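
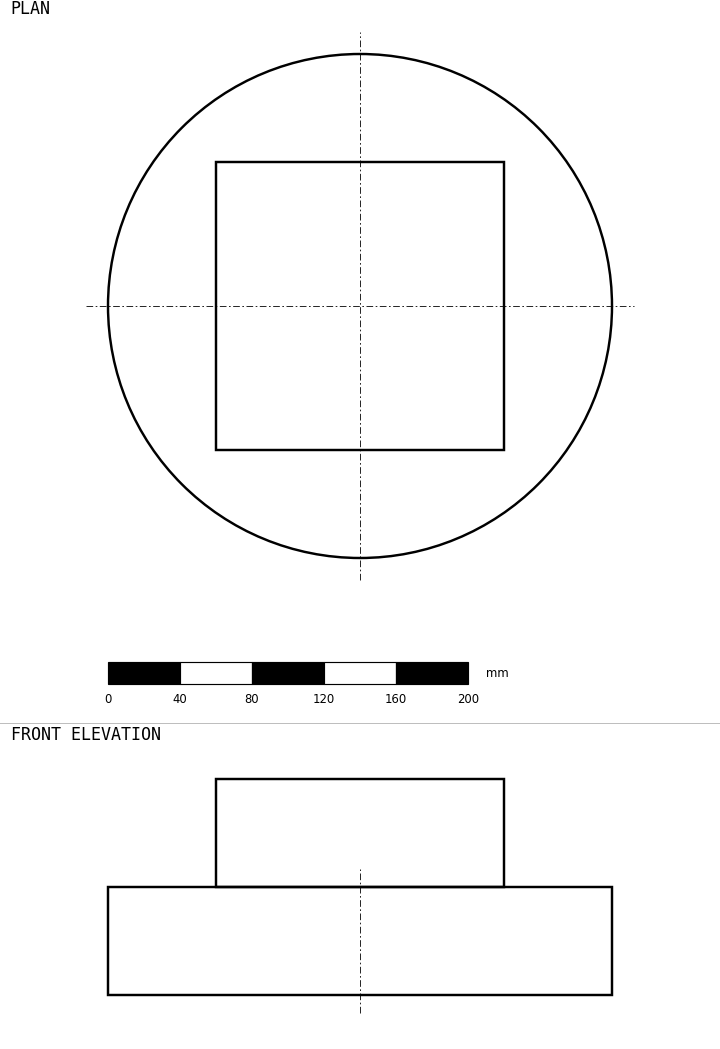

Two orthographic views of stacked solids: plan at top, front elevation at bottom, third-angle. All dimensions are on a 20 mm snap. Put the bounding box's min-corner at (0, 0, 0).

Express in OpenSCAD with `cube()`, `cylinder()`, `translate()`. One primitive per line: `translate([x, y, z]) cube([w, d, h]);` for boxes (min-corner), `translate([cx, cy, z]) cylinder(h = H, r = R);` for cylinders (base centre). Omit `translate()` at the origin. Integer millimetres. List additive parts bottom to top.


translate([140, 140, 0]) cylinder(h = 60, r = 140);
translate([60, 60, 60]) cube([160, 160, 60]);


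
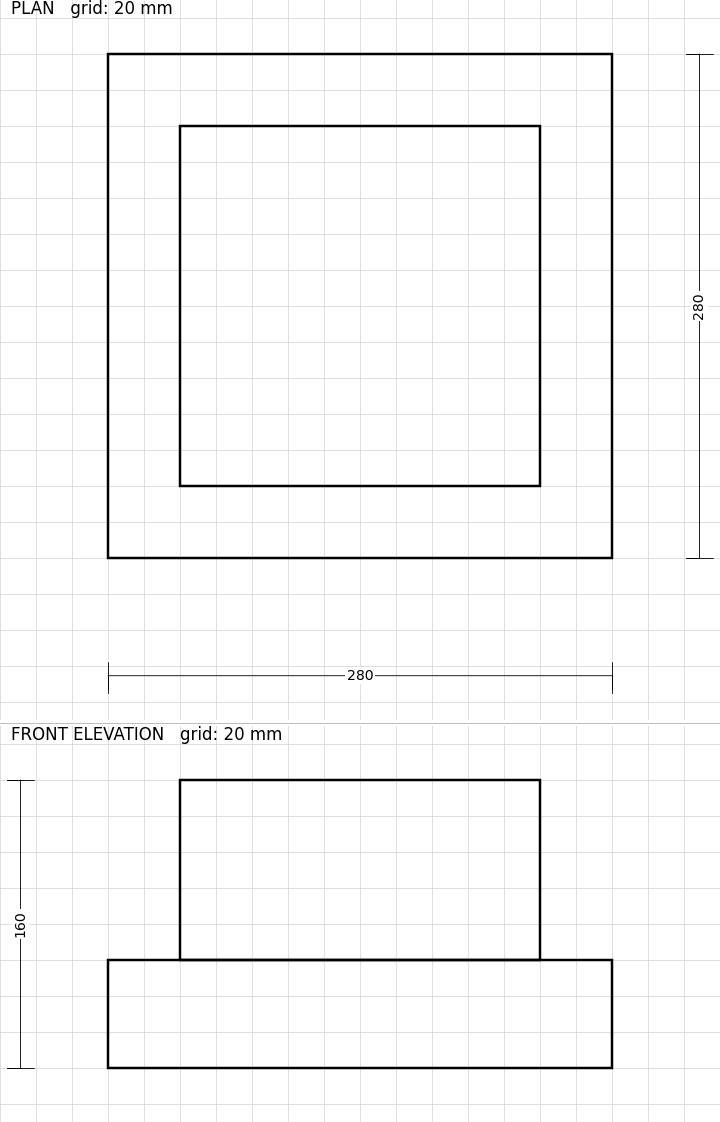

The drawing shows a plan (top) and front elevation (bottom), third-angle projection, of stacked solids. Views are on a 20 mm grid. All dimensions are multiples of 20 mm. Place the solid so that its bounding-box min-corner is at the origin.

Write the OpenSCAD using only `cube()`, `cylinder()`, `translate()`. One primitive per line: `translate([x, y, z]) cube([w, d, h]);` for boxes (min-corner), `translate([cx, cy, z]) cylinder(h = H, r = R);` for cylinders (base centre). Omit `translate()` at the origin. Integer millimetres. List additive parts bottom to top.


cube([280, 280, 60]);
translate([40, 40, 60]) cube([200, 200, 100]);


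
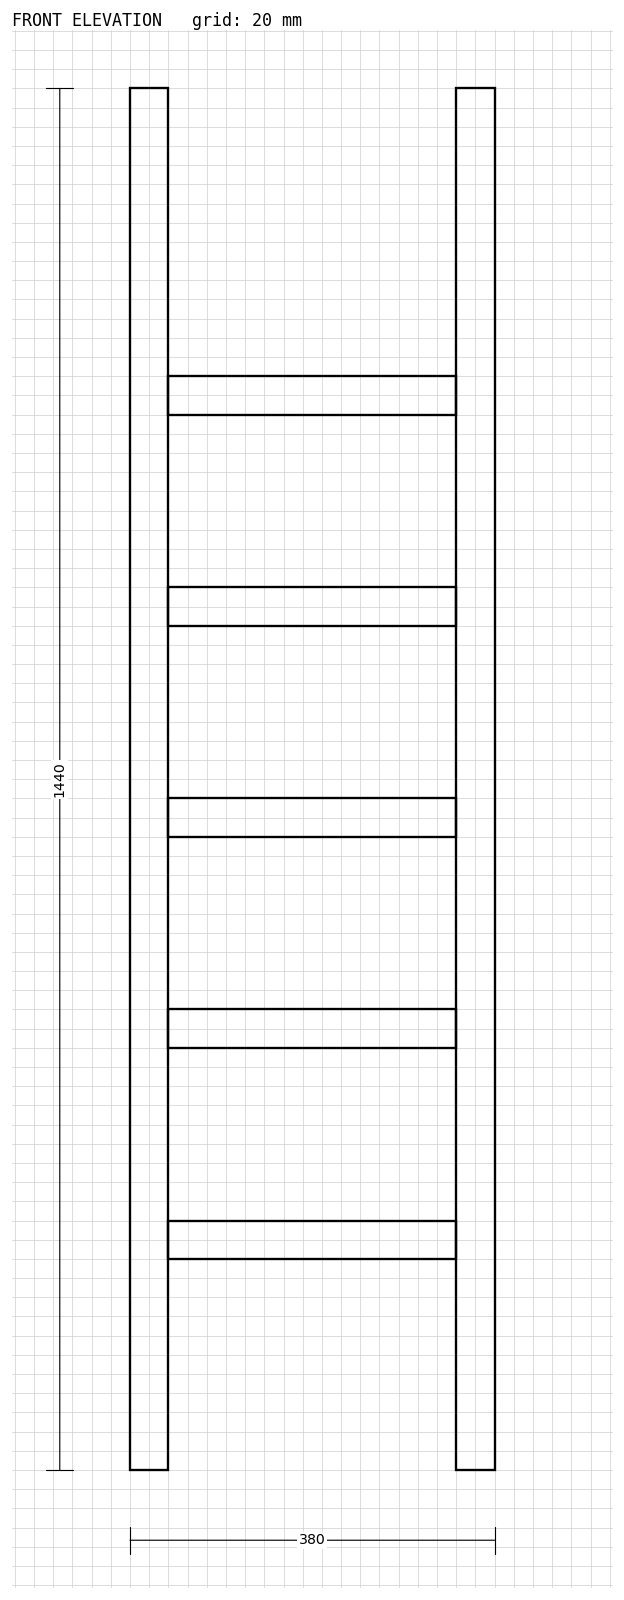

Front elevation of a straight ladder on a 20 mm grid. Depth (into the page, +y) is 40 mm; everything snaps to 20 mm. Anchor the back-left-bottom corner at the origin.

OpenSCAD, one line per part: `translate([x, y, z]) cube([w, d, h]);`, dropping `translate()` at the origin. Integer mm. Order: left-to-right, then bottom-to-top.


cube([40, 40, 1440]);
translate([40, 0, 220]) cube([300, 40, 40]);
translate([40, 0, 440]) cube([300, 40, 40]);
translate([40, 0, 660]) cube([300, 40, 40]);
translate([40, 0, 880]) cube([300, 40, 40]);
translate([40, 0, 1100]) cube([300, 40, 40]);
translate([340, 0, 0]) cube([40, 40, 1440]);


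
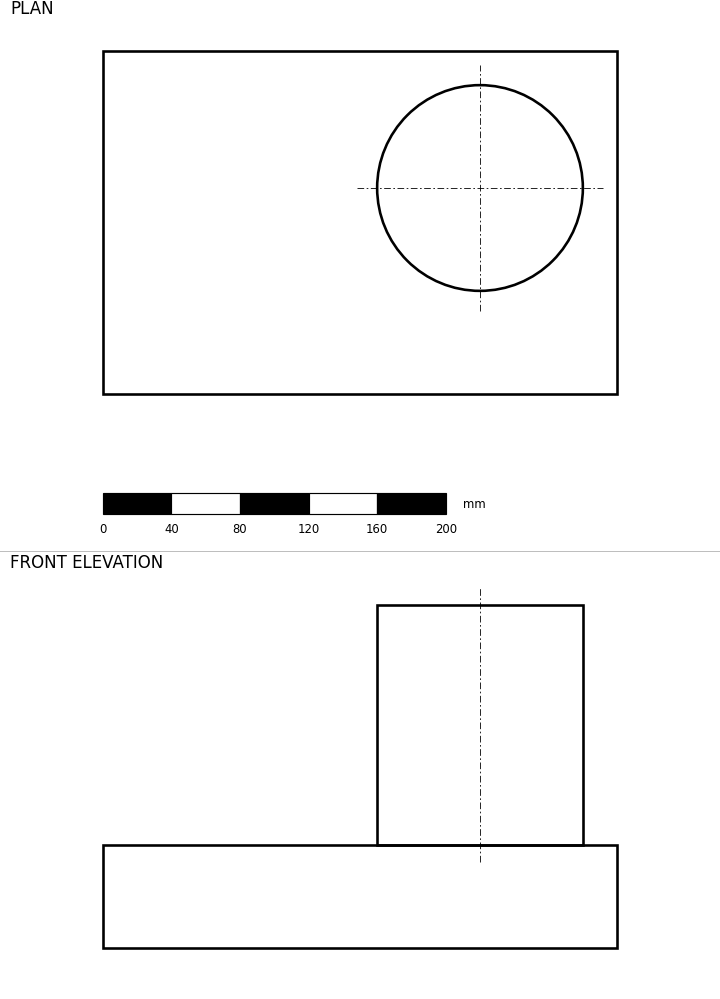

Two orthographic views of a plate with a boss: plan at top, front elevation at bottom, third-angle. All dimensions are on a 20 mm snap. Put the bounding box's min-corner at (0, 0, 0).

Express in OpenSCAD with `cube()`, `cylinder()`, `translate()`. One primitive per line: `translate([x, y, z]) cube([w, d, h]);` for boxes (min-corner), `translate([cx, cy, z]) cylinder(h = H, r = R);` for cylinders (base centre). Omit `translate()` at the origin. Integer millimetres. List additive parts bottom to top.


cube([300, 200, 60]);
translate([220, 120, 60]) cylinder(h = 140, r = 60);


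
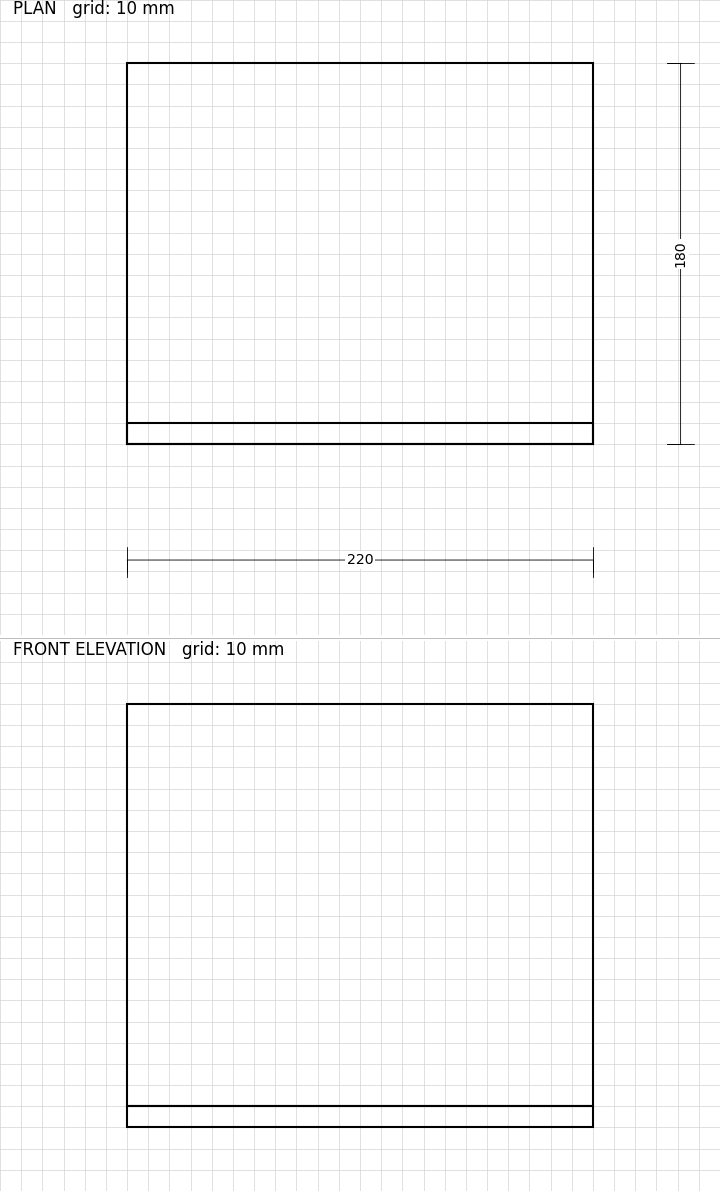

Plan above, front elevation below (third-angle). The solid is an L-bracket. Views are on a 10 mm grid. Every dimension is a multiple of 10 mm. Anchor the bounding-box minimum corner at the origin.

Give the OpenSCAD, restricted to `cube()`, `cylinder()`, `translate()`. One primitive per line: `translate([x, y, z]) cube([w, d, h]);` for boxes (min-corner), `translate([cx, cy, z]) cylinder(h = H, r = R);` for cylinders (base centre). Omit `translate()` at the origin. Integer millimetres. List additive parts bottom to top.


cube([220, 180, 10]);
translate([0, 0, 10]) cube([220, 10, 190]);


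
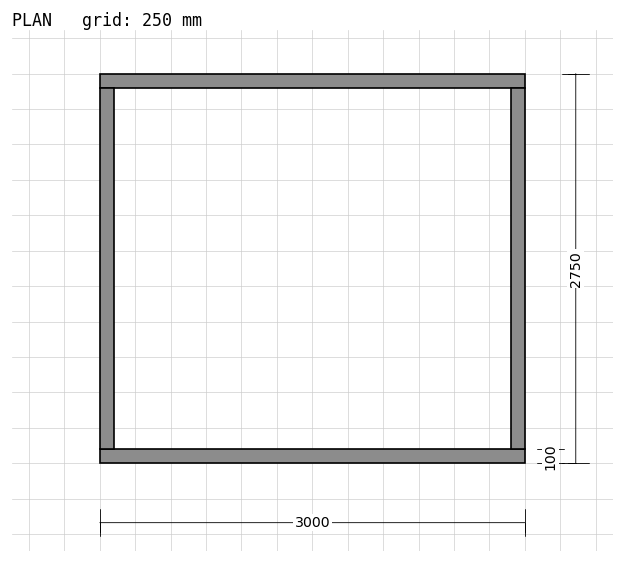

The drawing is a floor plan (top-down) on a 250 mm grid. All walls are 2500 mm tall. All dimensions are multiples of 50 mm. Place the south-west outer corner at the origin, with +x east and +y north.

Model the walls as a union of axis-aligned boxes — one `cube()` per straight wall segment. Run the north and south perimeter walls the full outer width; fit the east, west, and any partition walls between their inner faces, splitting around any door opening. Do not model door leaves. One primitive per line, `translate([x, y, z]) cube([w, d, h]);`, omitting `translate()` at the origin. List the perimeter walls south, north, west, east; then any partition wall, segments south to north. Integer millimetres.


cube([3000, 100, 2500]);
translate([0, 2650, 0]) cube([3000, 100, 2500]);
translate([0, 100, 0]) cube([100, 2550, 2500]);
translate([2900, 100, 0]) cube([100, 2550, 2500]);


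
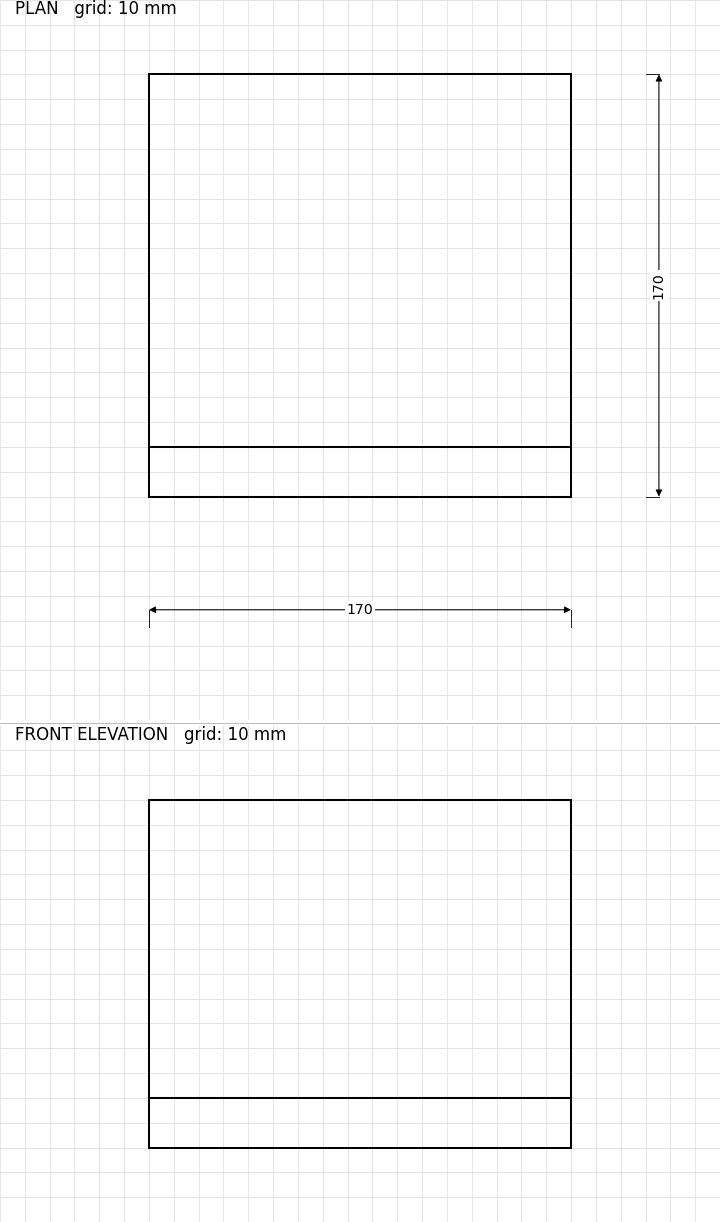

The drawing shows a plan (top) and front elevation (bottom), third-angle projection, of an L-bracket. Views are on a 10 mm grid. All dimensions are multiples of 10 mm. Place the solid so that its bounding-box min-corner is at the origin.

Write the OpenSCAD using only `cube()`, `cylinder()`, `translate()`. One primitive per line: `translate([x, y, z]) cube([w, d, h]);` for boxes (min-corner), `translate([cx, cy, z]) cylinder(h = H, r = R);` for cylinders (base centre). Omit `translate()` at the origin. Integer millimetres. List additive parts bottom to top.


cube([170, 170, 20]);
translate([0, 0, 20]) cube([170, 20, 120]);


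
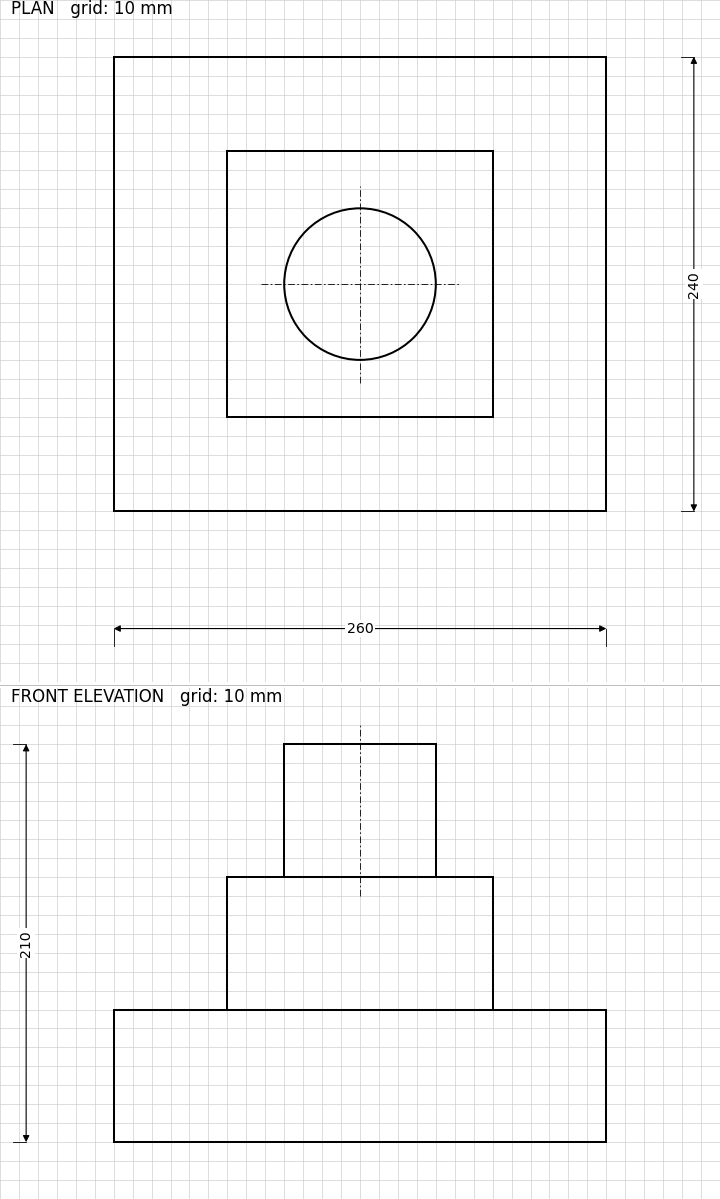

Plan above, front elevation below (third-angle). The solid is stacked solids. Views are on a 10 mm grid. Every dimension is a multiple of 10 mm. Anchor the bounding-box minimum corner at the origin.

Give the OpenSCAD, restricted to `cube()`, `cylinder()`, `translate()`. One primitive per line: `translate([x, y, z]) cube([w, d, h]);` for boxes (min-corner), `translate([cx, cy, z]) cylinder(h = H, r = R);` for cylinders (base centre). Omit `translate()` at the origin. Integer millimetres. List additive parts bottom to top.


cube([260, 240, 70]);
translate([60, 50, 70]) cube([140, 140, 70]);
translate([130, 120, 140]) cylinder(h = 70, r = 40);


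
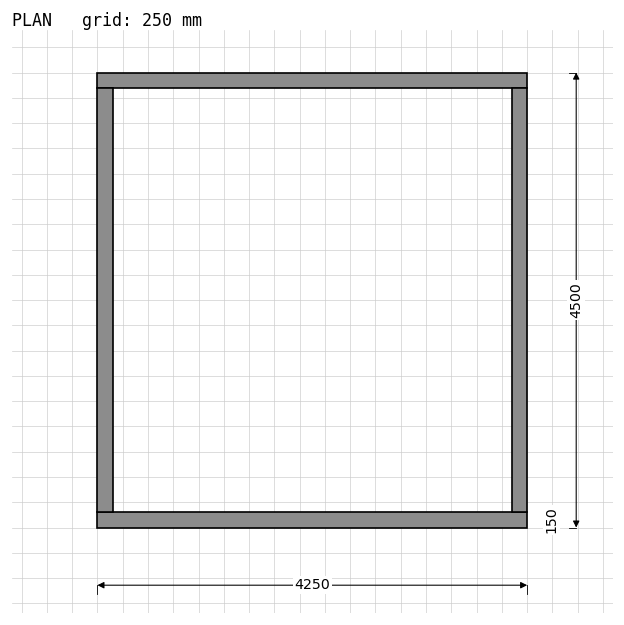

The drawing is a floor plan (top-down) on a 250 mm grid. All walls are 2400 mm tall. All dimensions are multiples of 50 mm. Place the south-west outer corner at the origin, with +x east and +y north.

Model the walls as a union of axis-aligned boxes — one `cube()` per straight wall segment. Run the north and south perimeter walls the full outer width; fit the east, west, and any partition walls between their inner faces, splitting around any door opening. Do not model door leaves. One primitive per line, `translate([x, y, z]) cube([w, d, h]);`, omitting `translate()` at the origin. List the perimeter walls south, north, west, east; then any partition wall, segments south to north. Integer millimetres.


cube([4250, 150, 2400]);
translate([0, 4350, 0]) cube([4250, 150, 2400]);
translate([0, 150, 0]) cube([150, 4200, 2400]);
translate([4100, 150, 0]) cube([150, 4200, 2400]);


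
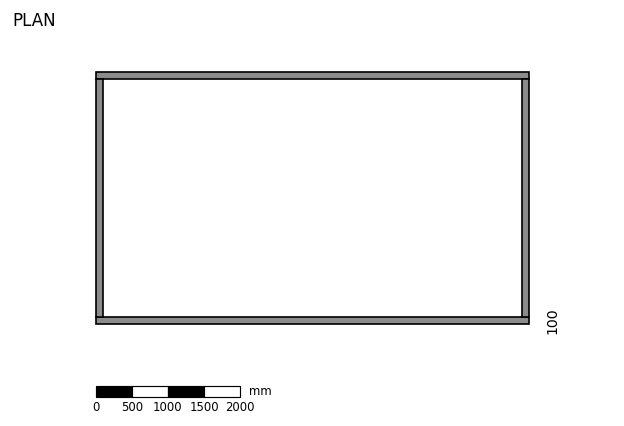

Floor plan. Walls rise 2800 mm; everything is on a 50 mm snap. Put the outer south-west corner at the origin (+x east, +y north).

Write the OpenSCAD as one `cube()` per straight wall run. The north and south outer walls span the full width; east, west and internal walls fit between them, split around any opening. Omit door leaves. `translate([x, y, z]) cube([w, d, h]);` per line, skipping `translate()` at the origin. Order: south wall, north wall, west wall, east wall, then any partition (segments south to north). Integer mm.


cube([6000, 100, 2800]);
translate([0, 3400, 0]) cube([6000, 100, 2800]);
translate([0, 100, 0]) cube([100, 3300, 2800]);
translate([5900, 100, 0]) cube([100, 3300, 2800]);


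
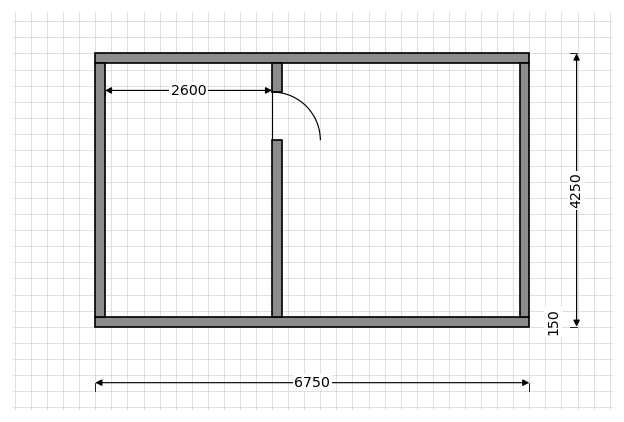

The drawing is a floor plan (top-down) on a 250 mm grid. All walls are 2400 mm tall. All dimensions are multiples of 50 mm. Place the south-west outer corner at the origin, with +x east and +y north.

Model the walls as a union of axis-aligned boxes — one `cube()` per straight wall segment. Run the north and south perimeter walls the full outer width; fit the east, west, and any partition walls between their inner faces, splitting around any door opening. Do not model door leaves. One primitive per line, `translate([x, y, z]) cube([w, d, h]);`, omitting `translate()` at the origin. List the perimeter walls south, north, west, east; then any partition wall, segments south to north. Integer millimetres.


cube([6750, 150, 2400]);
translate([0, 4100, 0]) cube([6750, 150, 2400]);
translate([0, 150, 0]) cube([150, 3950, 2400]);
translate([6600, 150, 0]) cube([150, 3950, 2400]);
translate([2750, 150, 0]) cube([150, 2750, 2400]);
translate([2750, 3650, 0]) cube([150, 450, 2400]);


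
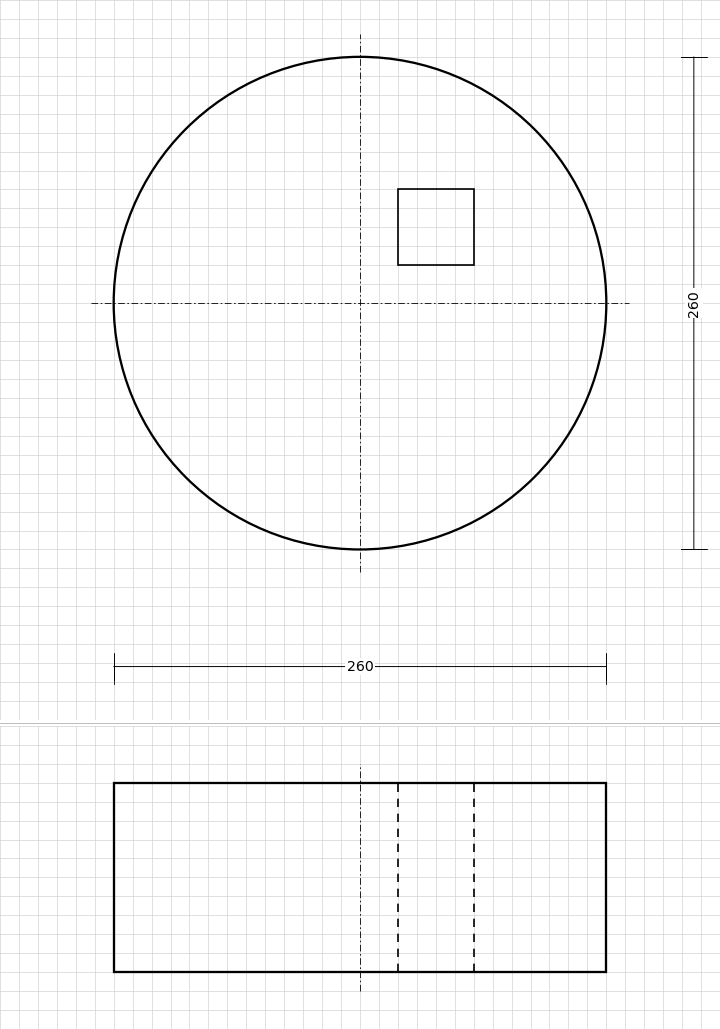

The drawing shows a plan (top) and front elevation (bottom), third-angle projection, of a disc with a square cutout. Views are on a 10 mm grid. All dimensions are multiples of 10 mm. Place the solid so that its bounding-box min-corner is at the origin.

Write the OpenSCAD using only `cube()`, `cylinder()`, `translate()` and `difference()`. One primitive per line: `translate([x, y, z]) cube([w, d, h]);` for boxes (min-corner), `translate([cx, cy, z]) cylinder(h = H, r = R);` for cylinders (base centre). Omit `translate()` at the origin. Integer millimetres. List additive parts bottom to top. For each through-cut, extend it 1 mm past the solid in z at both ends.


difference() {
  translate([130, 130, 0]) cylinder(h = 100, r = 130);
  translate([150, 150, -1]) cube([40, 40, 102]);
}


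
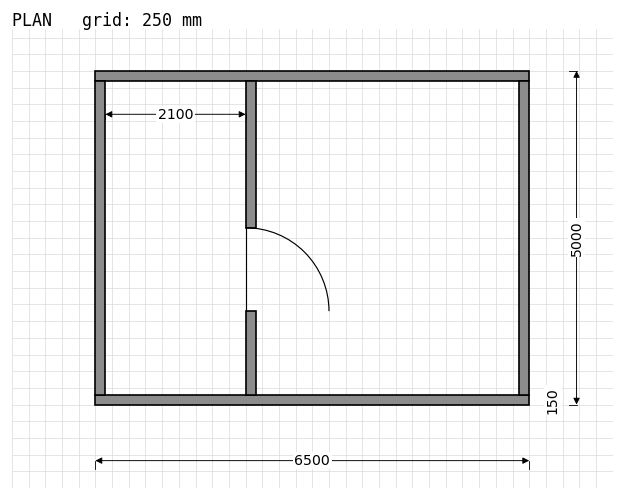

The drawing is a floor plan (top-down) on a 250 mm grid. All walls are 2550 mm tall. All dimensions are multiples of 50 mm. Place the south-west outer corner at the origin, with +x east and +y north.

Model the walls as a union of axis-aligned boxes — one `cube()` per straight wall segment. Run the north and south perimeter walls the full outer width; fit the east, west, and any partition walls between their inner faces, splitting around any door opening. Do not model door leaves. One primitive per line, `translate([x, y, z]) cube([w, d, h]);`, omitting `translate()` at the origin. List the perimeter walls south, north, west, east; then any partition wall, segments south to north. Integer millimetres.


cube([6500, 150, 2550]);
translate([0, 4850, 0]) cube([6500, 150, 2550]);
translate([0, 150, 0]) cube([150, 4700, 2550]);
translate([6350, 150, 0]) cube([150, 4700, 2550]);
translate([2250, 150, 0]) cube([150, 1250, 2550]);
translate([2250, 2650, 0]) cube([150, 2200, 2550]);


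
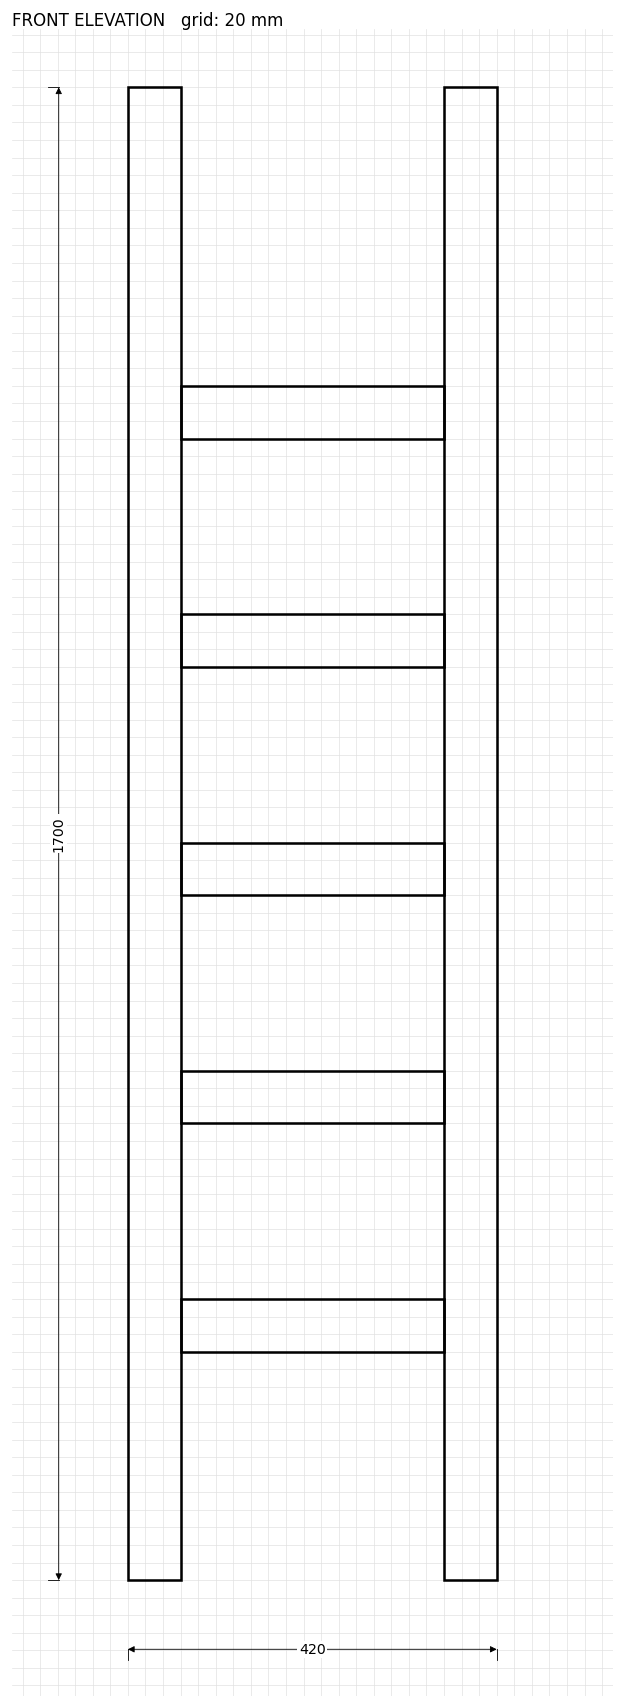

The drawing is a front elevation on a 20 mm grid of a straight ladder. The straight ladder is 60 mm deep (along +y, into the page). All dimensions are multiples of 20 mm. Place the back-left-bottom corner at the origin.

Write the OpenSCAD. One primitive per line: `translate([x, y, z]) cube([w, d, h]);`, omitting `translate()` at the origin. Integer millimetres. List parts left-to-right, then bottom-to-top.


cube([60, 60, 1700]);
translate([60, 0, 260]) cube([300, 60, 60]);
translate([60, 0, 520]) cube([300, 60, 60]);
translate([60, 0, 780]) cube([300, 60, 60]);
translate([60, 0, 1040]) cube([300, 60, 60]);
translate([60, 0, 1300]) cube([300, 60, 60]);
translate([360, 0, 0]) cube([60, 60, 1700]);


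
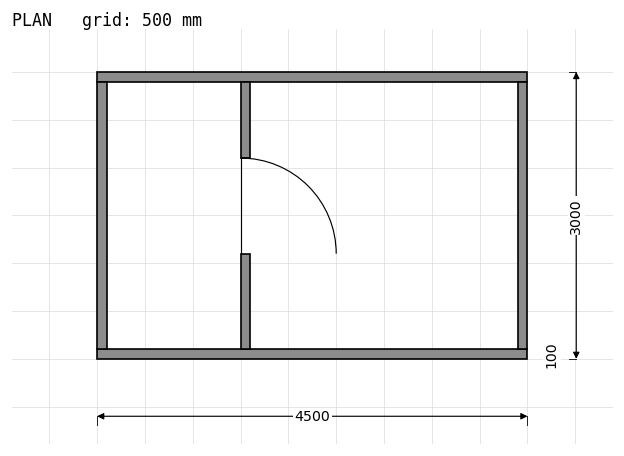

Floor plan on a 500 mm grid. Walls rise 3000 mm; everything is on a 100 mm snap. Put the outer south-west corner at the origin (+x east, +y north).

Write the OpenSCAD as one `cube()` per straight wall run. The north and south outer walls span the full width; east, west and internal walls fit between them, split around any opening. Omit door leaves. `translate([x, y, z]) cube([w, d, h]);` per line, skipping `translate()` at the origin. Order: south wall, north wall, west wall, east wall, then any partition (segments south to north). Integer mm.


cube([4500, 100, 3000]);
translate([0, 2900, 0]) cube([4500, 100, 3000]);
translate([0, 100, 0]) cube([100, 2800, 3000]);
translate([4400, 100, 0]) cube([100, 2800, 3000]);
translate([1500, 100, 0]) cube([100, 1000, 3000]);
translate([1500, 2100, 0]) cube([100, 800, 3000]);


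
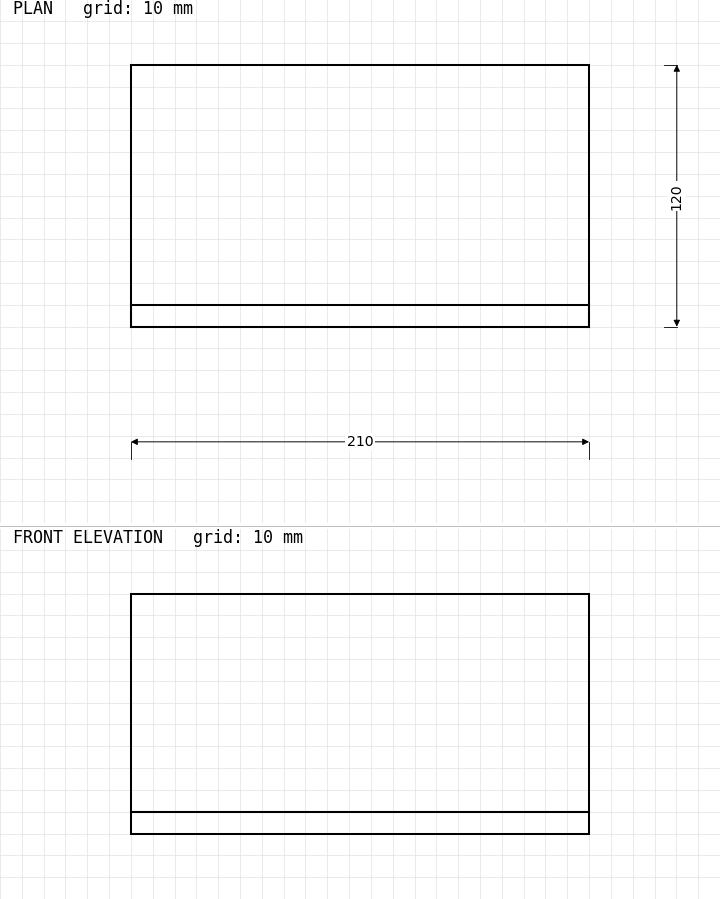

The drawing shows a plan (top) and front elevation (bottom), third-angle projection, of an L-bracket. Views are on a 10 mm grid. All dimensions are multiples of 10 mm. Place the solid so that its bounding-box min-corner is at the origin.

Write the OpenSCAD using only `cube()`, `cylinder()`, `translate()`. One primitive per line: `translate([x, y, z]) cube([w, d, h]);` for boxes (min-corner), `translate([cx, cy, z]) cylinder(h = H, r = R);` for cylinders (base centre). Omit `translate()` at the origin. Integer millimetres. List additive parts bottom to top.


cube([210, 120, 10]);
translate([0, 0, 10]) cube([210, 10, 100]);


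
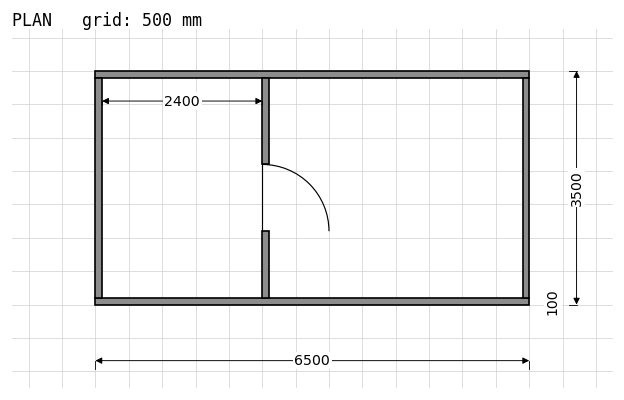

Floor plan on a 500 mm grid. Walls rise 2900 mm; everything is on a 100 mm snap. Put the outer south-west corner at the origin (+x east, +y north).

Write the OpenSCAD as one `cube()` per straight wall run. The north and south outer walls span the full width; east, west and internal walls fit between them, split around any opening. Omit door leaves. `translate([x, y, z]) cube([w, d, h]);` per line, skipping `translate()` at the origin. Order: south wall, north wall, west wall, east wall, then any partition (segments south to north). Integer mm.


cube([6500, 100, 2900]);
translate([0, 3400, 0]) cube([6500, 100, 2900]);
translate([0, 100, 0]) cube([100, 3300, 2900]);
translate([6400, 100, 0]) cube([100, 3300, 2900]);
translate([2500, 100, 0]) cube([100, 1000, 2900]);
translate([2500, 2100, 0]) cube([100, 1300, 2900]);


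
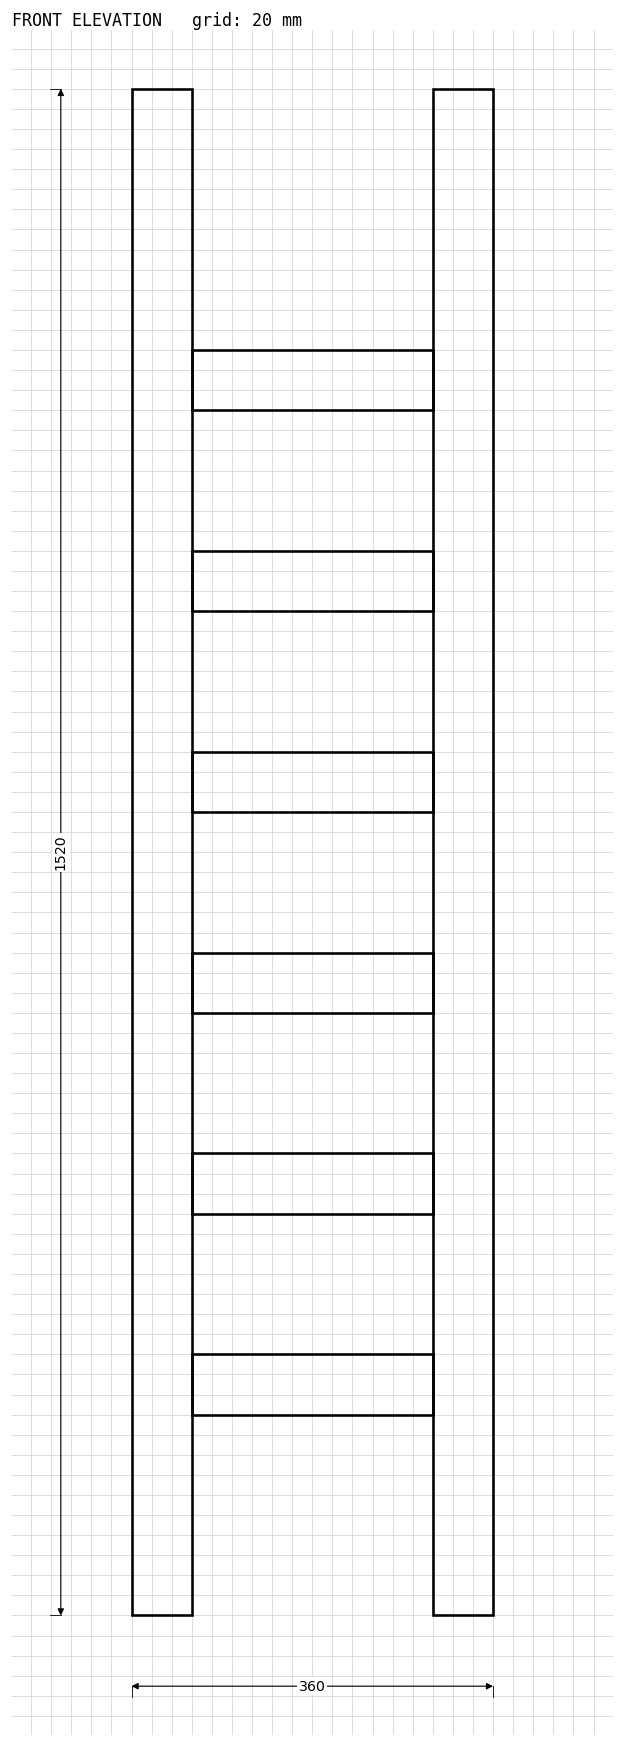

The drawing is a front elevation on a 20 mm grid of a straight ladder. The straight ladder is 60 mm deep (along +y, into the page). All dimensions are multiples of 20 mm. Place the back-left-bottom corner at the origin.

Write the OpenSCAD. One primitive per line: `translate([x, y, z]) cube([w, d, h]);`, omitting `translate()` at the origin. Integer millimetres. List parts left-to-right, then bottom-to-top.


cube([60, 60, 1520]);
translate([60, 0, 200]) cube([240, 60, 60]);
translate([60, 0, 400]) cube([240, 60, 60]);
translate([60, 0, 600]) cube([240, 60, 60]);
translate([60, 0, 800]) cube([240, 60, 60]);
translate([60, 0, 1000]) cube([240, 60, 60]);
translate([60, 0, 1200]) cube([240, 60, 60]);
translate([300, 0, 0]) cube([60, 60, 1520]);


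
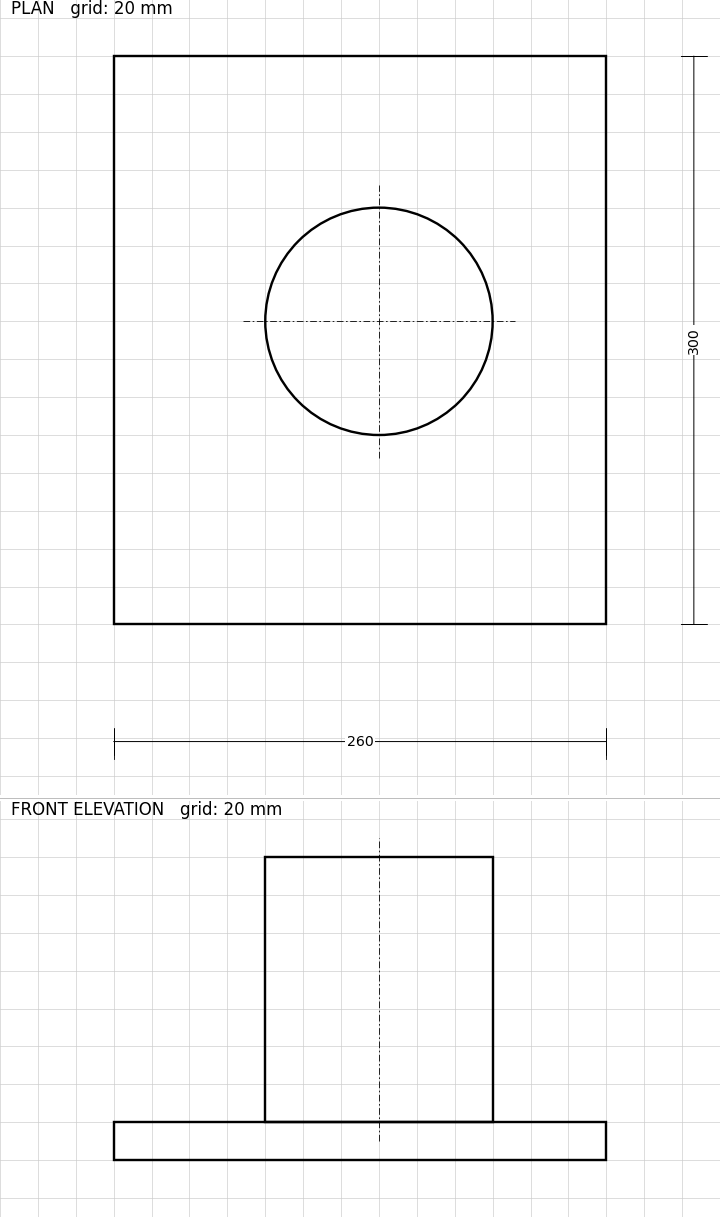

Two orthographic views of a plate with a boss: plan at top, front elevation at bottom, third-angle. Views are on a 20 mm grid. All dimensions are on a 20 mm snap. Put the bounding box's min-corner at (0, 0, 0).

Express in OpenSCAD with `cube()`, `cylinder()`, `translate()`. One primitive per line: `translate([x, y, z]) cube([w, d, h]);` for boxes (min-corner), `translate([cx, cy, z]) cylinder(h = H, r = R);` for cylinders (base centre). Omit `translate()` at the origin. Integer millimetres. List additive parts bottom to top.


cube([260, 300, 20]);
translate([140, 160, 20]) cylinder(h = 140, r = 60);


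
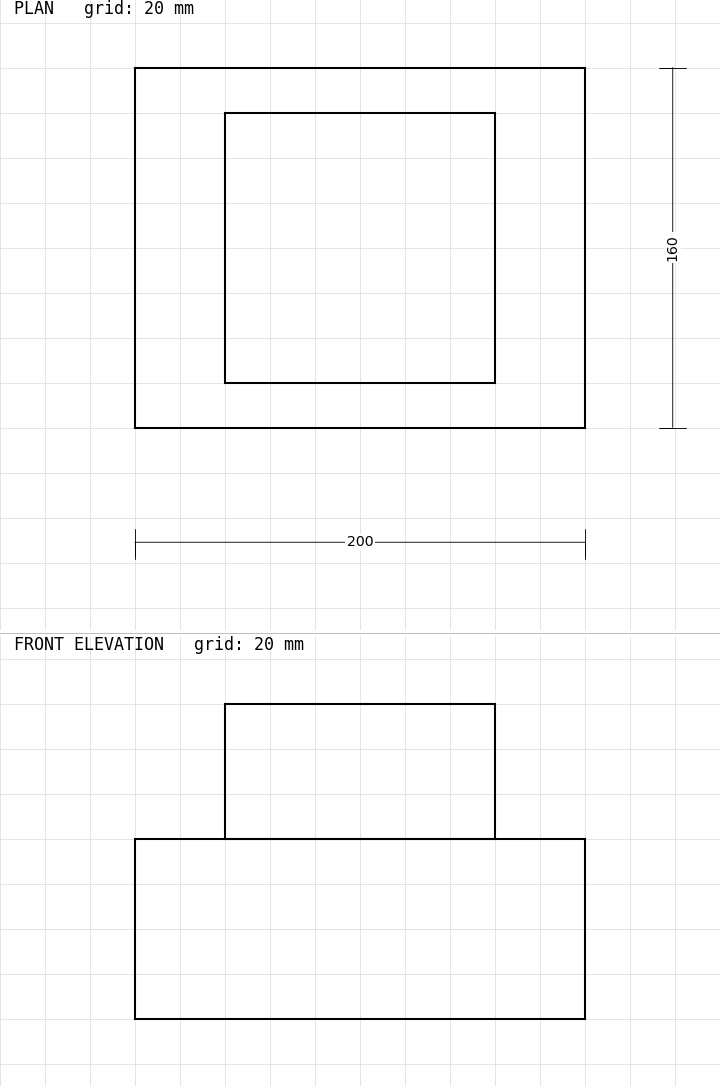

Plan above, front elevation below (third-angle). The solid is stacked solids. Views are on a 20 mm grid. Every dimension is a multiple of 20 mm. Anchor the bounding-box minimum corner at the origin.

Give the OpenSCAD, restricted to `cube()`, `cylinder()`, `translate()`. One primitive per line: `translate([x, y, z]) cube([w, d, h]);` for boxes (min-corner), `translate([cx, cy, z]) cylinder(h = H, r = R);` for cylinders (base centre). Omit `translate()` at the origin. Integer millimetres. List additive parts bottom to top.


cube([200, 160, 80]);
translate([40, 20, 80]) cube([120, 120, 60]);


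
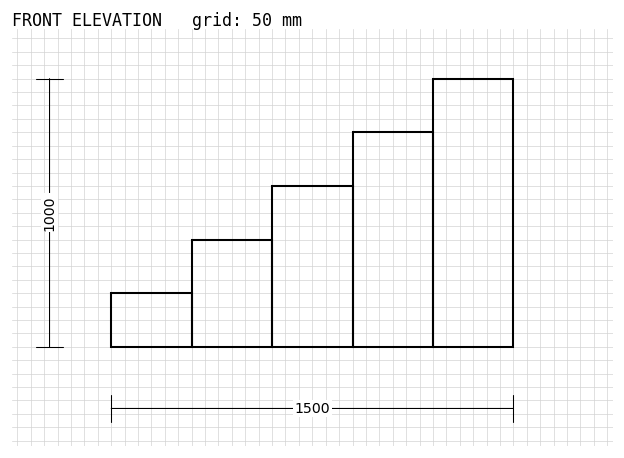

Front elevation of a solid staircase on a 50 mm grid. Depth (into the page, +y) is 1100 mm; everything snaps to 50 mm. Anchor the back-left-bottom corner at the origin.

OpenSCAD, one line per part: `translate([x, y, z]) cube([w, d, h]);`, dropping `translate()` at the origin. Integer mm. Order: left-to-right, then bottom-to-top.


cube([300, 1100, 200]);
translate([300, 0, 0]) cube([300, 1100, 400]);
translate([600, 0, 0]) cube([300, 1100, 600]);
translate([900, 0, 0]) cube([300, 1100, 800]);
translate([1200, 0, 0]) cube([300, 1100, 1000]);


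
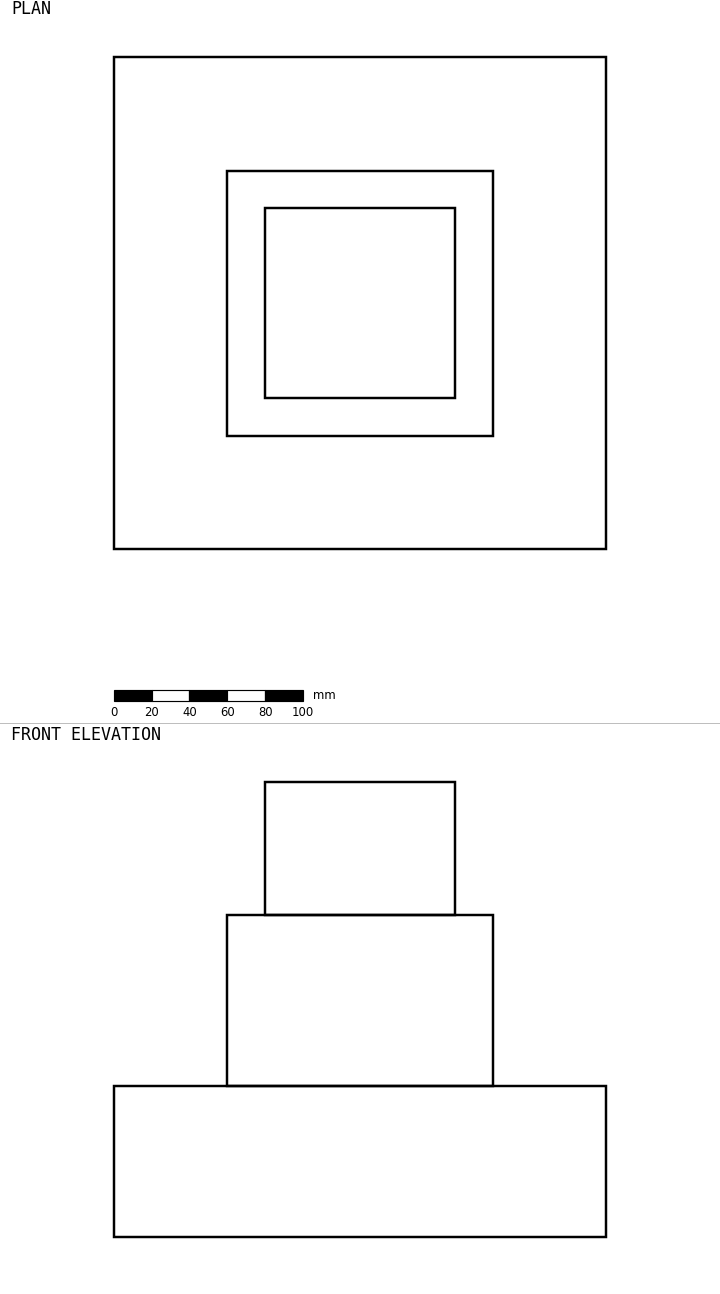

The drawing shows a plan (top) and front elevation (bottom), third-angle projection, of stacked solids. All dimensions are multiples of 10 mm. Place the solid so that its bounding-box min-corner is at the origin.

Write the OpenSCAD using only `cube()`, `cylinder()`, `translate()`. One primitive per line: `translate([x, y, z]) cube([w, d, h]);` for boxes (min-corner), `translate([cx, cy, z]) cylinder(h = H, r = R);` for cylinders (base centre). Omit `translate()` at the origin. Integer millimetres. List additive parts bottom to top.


cube([260, 260, 80]);
translate([60, 60, 80]) cube([140, 140, 90]);
translate([80, 80, 170]) cube([100, 100, 70]);


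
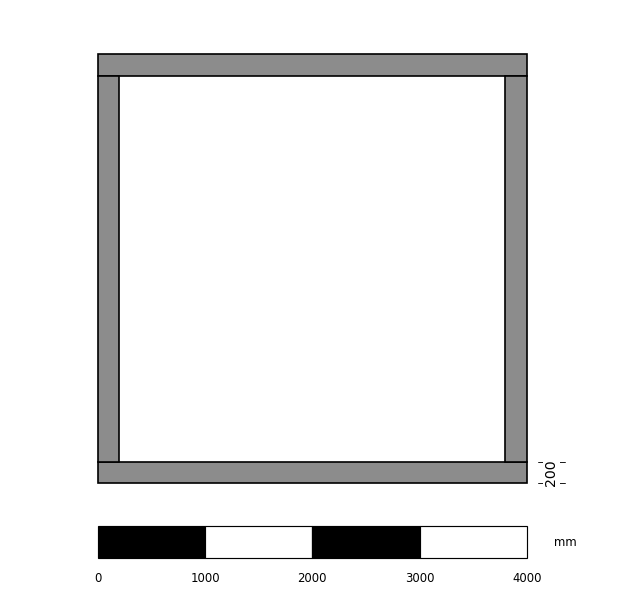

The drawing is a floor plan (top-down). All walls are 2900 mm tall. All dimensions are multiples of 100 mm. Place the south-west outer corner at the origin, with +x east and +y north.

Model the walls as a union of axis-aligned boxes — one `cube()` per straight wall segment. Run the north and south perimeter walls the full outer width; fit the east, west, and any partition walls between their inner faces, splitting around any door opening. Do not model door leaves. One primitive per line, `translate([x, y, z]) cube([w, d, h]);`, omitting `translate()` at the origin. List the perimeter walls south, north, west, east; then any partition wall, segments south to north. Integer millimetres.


cube([4000, 200, 2900]);
translate([0, 3800, 0]) cube([4000, 200, 2900]);
translate([0, 200, 0]) cube([200, 3600, 2900]);
translate([3800, 200, 0]) cube([200, 3600, 2900]);


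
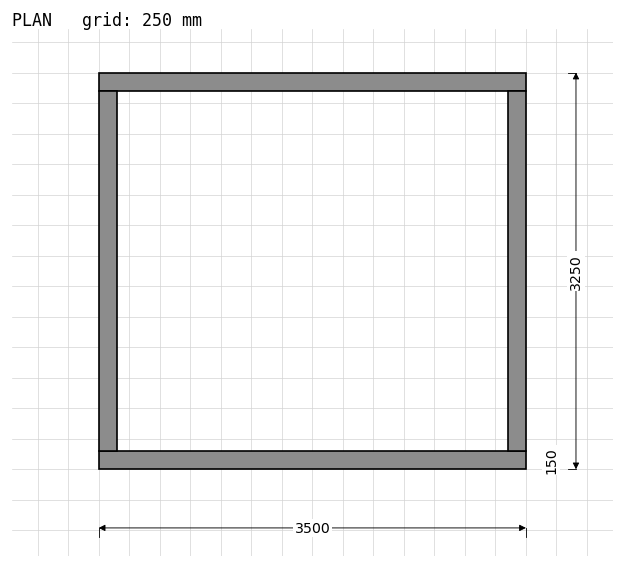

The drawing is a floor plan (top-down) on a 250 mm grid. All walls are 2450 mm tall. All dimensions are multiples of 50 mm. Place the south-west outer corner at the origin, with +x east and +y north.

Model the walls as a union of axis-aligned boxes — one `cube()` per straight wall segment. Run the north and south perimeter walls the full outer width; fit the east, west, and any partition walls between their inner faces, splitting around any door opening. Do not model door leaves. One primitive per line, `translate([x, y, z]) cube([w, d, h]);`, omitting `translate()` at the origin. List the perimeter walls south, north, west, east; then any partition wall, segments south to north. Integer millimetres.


cube([3500, 150, 2450]);
translate([0, 3100, 0]) cube([3500, 150, 2450]);
translate([0, 150, 0]) cube([150, 2950, 2450]);
translate([3350, 150, 0]) cube([150, 2950, 2450]);


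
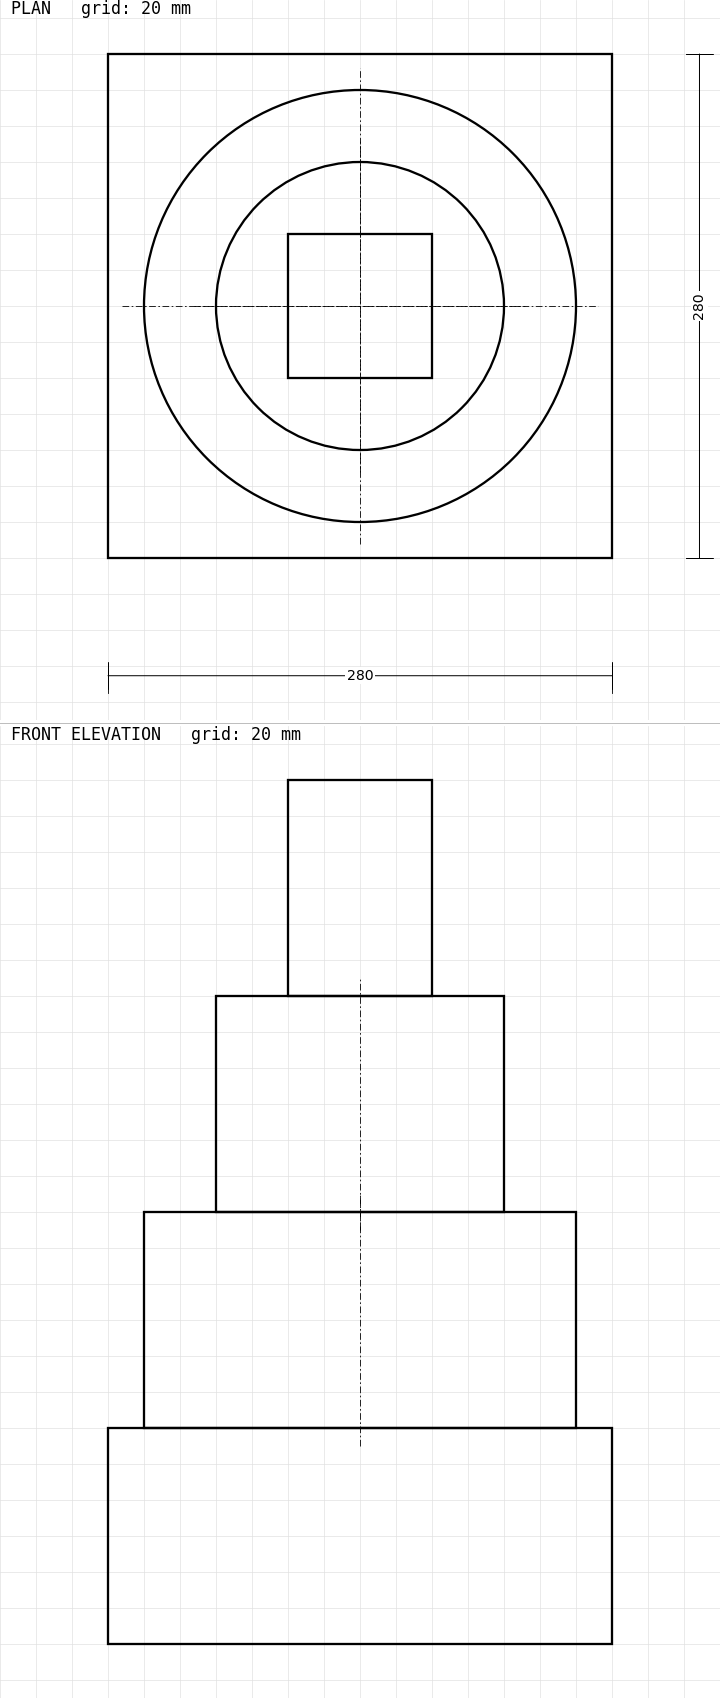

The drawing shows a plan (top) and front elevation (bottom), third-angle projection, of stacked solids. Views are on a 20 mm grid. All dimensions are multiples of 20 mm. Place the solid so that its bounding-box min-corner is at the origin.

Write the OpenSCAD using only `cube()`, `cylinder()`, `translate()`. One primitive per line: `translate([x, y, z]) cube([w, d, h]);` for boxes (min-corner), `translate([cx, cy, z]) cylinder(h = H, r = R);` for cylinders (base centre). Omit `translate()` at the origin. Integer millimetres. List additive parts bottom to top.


cube([280, 280, 120]);
translate([140, 140, 120]) cylinder(h = 120, r = 120);
translate([140, 140, 240]) cylinder(h = 120, r = 80);
translate([100, 100, 360]) cube([80, 80, 120]);


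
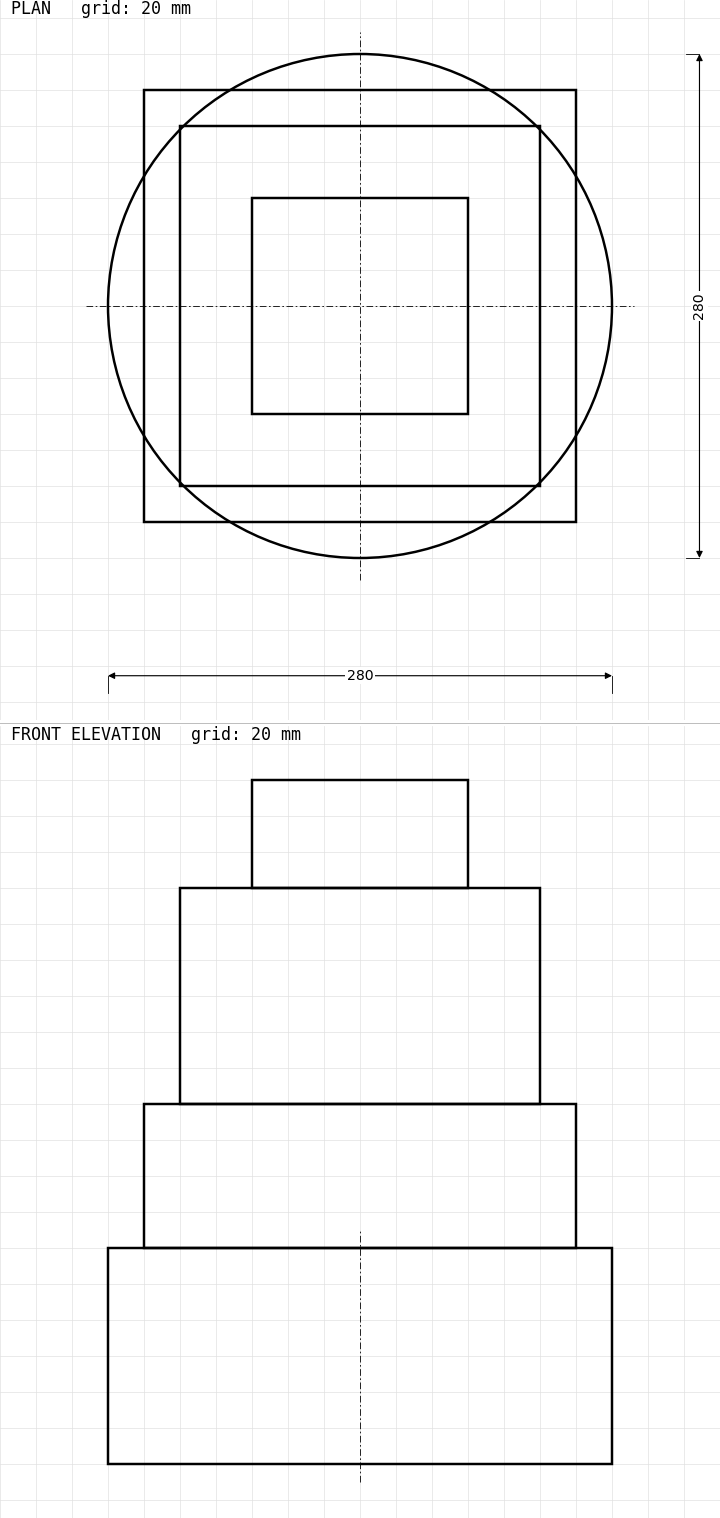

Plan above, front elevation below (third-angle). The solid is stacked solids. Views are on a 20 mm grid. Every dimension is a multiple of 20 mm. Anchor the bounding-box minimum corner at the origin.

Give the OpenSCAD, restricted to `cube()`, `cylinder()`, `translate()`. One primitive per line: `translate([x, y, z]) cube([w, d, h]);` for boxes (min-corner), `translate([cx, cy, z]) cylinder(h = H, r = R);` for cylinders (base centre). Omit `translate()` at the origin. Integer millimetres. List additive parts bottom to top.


translate([140, 140, 0]) cylinder(h = 120, r = 140);
translate([20, 20, 120]) cube([240, 240, 80]);
translate([40, 40, 200]) cube([200, 200, 120]);
translate([80, 80, 320]) cube([120, 120, 60]);


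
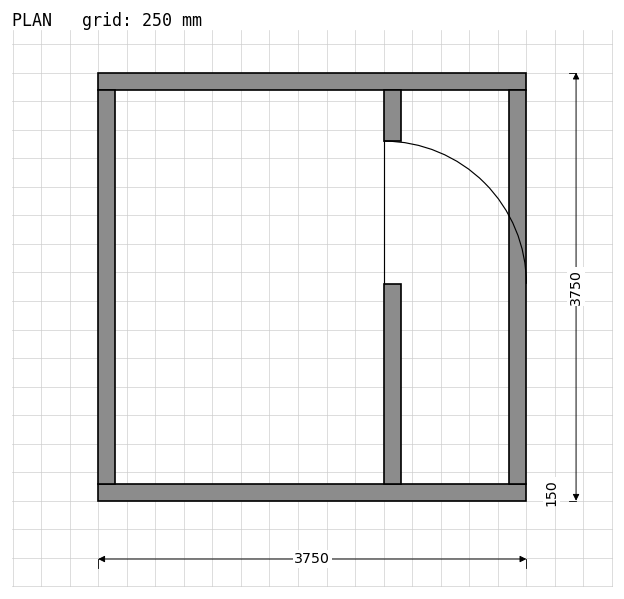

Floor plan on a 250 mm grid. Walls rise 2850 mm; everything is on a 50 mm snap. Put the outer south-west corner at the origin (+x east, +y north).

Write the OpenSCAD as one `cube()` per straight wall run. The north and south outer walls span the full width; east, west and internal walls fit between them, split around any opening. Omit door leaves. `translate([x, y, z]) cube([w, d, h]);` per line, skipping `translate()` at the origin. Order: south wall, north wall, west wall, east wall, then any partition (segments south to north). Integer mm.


cube([3750, 150, 2850]);
translate([0, 3600, 0]) cube([3750, 150, 2850]);
translate([0, 150, 0]) cube([150, 3450, 2850]);
translate([3600, 150, 0]) cube([150, 3450, 2850]);
translate([2500, 150, 0]) cube([150, 1750, 2850]);
translate([2500, 3150, 0]) cube([150, 450, 2850]);


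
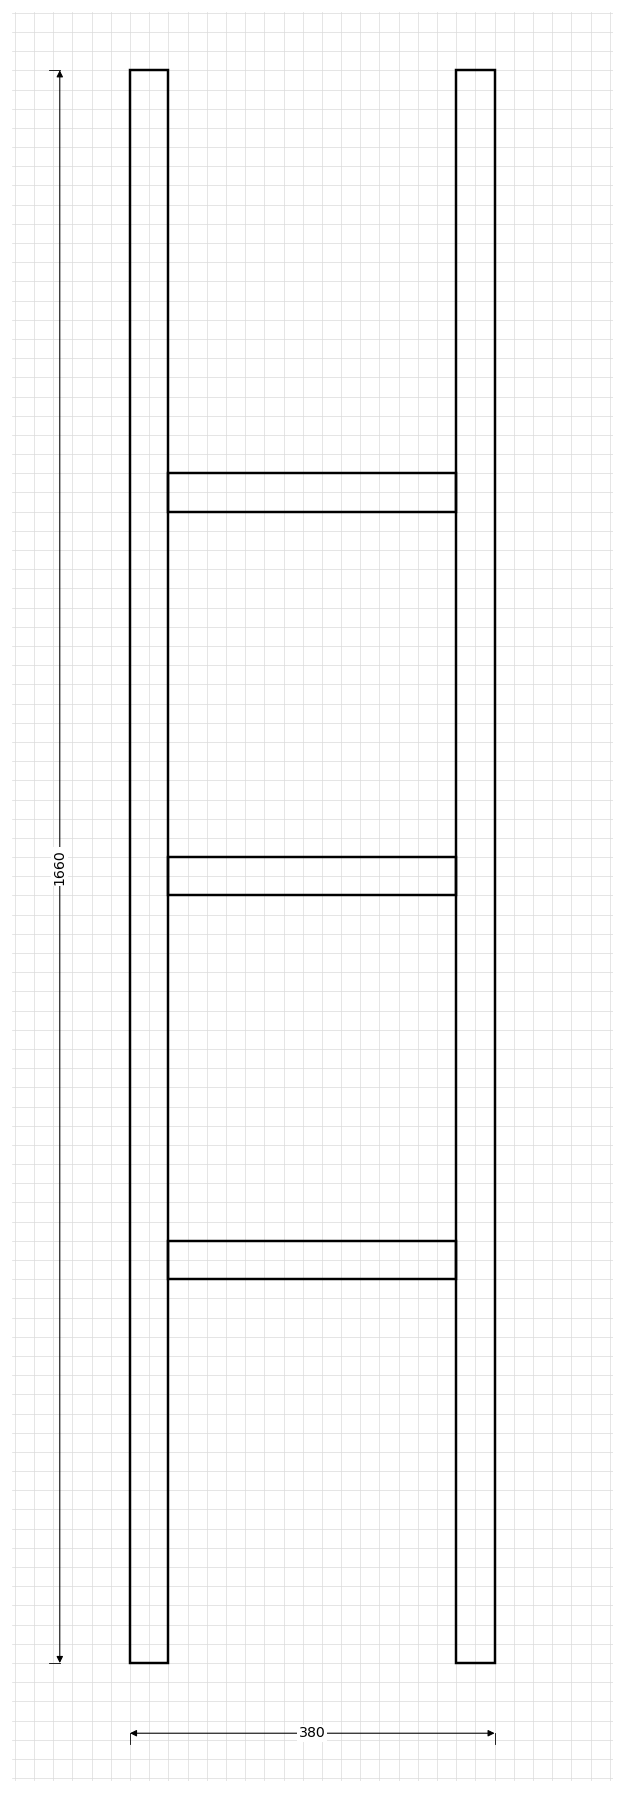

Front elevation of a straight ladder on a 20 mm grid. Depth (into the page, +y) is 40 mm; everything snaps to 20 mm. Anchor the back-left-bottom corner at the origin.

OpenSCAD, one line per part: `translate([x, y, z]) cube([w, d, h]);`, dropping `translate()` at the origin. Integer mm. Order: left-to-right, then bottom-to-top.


cube([40, 40, 1660]);
translate([40, 0, 400]) cube([300, 40, 40]);
translate([40, 0, 800]) cube([300, 40, 40]);
translate([40, 0, 1200]) cube([300, 40, 40]);
translate([340, 0, 0]) cube([40, 40, 1660]);


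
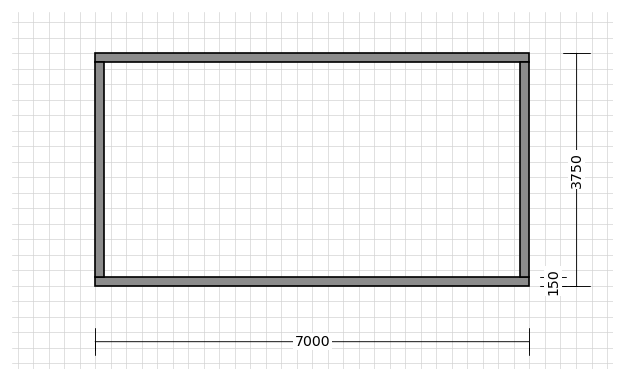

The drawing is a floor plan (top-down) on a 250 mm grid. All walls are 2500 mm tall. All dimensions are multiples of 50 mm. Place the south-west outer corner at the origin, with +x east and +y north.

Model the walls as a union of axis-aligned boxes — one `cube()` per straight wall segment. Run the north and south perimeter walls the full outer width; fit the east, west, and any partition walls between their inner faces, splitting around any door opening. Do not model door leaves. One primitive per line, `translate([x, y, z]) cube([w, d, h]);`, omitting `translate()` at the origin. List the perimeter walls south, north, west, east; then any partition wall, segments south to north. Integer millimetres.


cube([7000, 150, 2500]);
translate([0, 3600, 0]) cube([7000, 150, 2500]);
translate([0, 150, 0]) cube([150, 3450, 2500]);
translate([6850, 150, 0]) cube([150, 3450, 2500]);


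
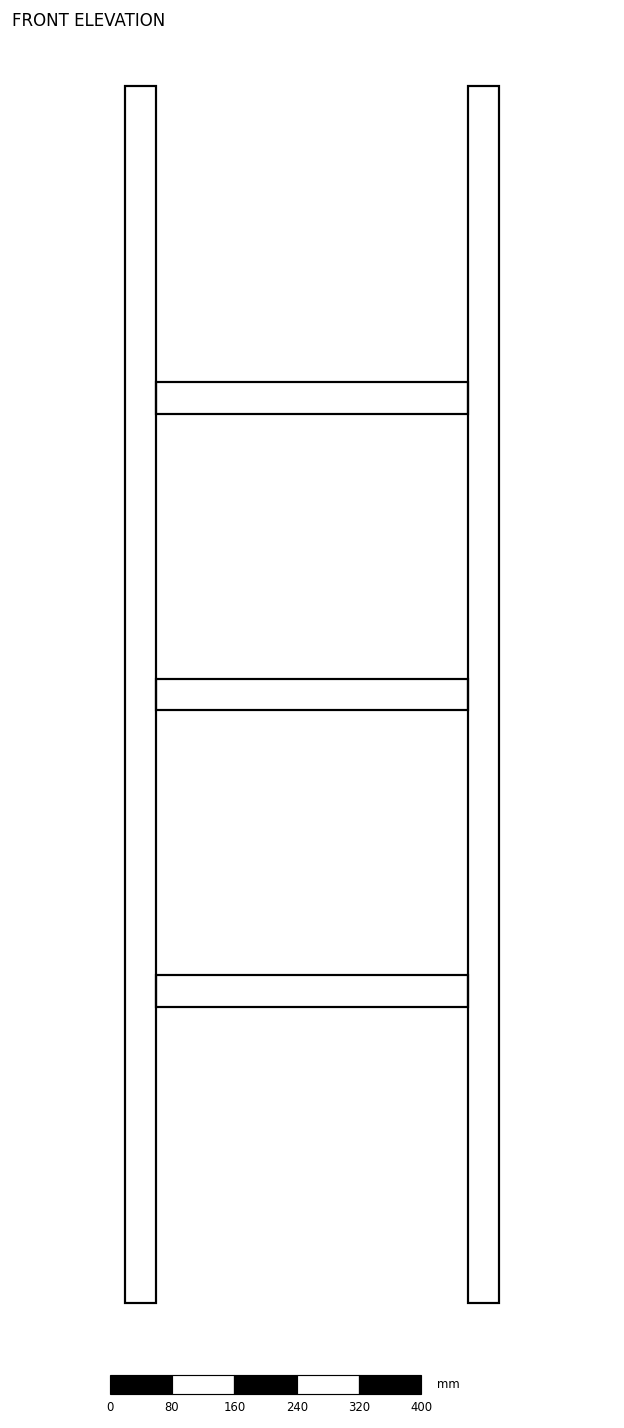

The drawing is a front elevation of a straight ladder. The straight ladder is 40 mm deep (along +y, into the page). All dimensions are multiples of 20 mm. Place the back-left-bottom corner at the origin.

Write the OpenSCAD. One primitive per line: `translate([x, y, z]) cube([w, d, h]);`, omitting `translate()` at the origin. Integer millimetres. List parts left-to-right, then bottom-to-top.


cube([40, 40, 1560]);
translate([40, 0, 380]) cube([400, 40, 40]);
translate([40, 0, 760]) cube([400, 40, 40]);
translate([40, 0, 1140]) cube([400, 40, 40]);
translate([440, 0, 0]) cube([40, 40, 1560]);


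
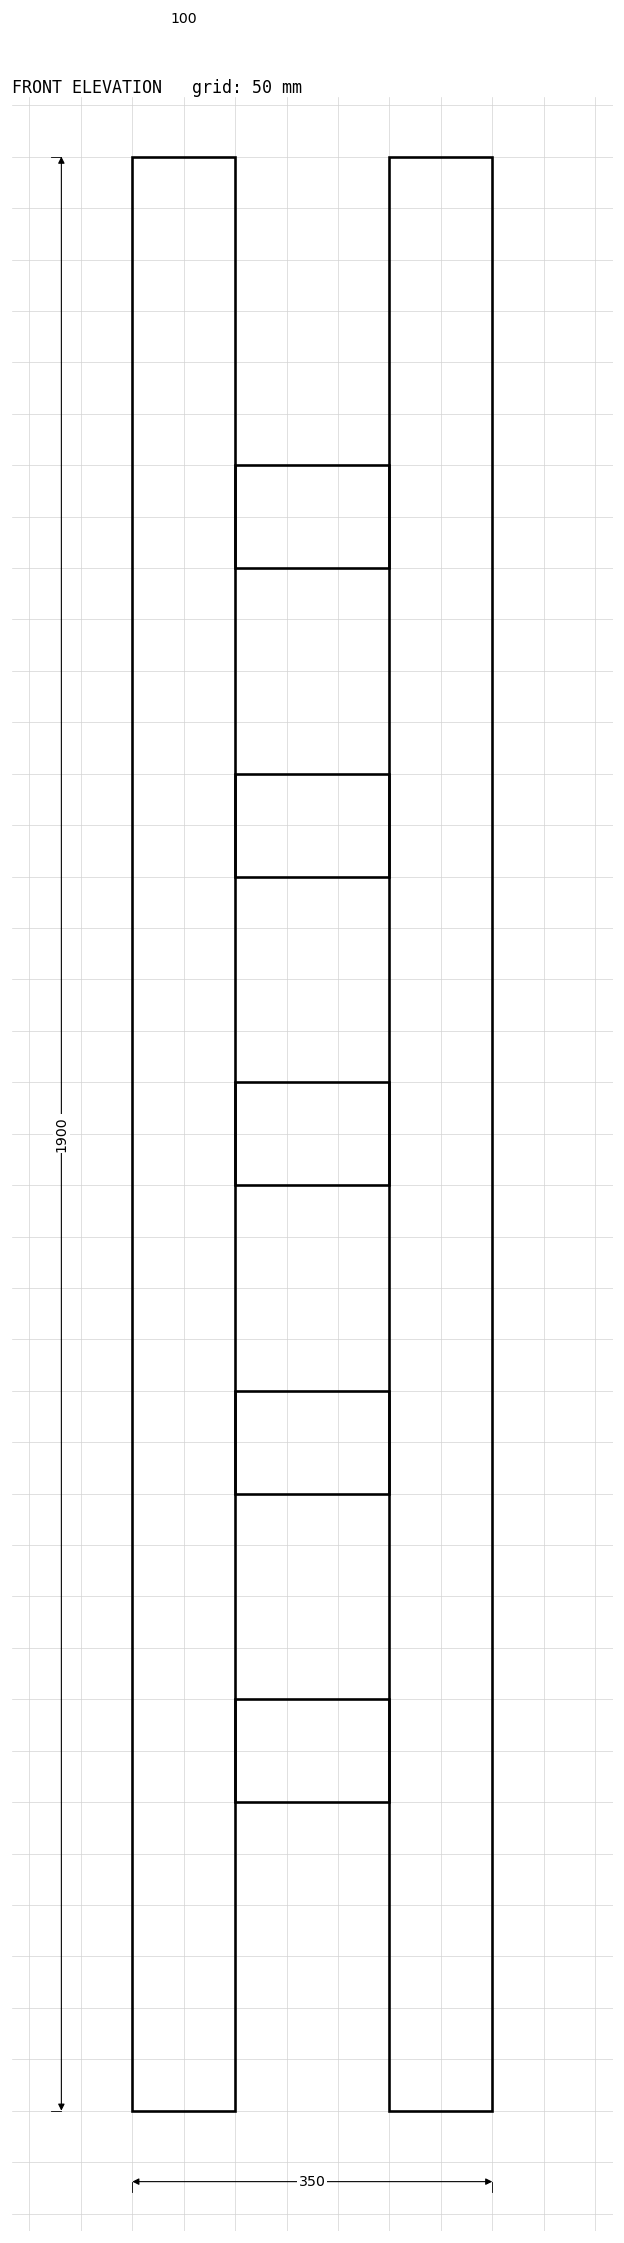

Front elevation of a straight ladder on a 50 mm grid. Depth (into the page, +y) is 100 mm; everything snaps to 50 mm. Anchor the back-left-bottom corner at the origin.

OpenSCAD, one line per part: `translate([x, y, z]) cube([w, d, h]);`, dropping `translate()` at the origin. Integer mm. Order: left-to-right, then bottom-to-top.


cube([100, 100, 1900]);
translate([100, 0, 300]) cube([150, 100, 100]);
translate([100, 0, 600]) cube([150, 100, 100]);
translate([100, 0, 900]) cube([150, 100, 100]);
translate([100, 0, 1200]) cube([150, 100, 100]);
translate([100, 0, 1500]) cube([150, 100, 100]);
translate([250, 0, 0]) cube([100, 100, 1900]);


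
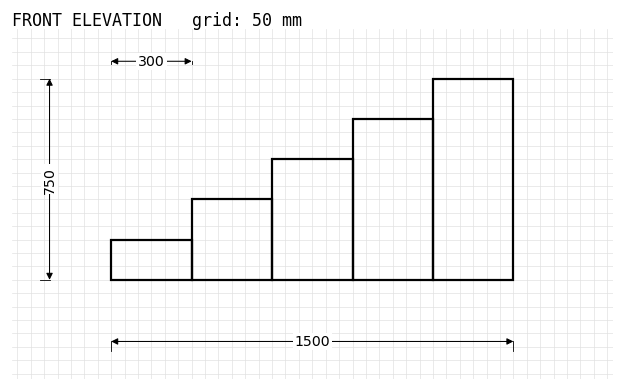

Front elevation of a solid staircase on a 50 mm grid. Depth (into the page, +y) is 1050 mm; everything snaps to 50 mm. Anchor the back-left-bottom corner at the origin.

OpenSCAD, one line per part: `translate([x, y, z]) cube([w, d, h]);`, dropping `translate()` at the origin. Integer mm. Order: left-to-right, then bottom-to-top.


cube([300, 1050, 150]);
translate([300, 0, 0]) cube([300, 1050, 300]);
translate([600, 0, 0]) cube([300, 1050, 450]);
translate([900, 0, 0]) cube([300, 1050, 600]);
translate([1200, 0, 0]) cube([300, 1050, 750]);


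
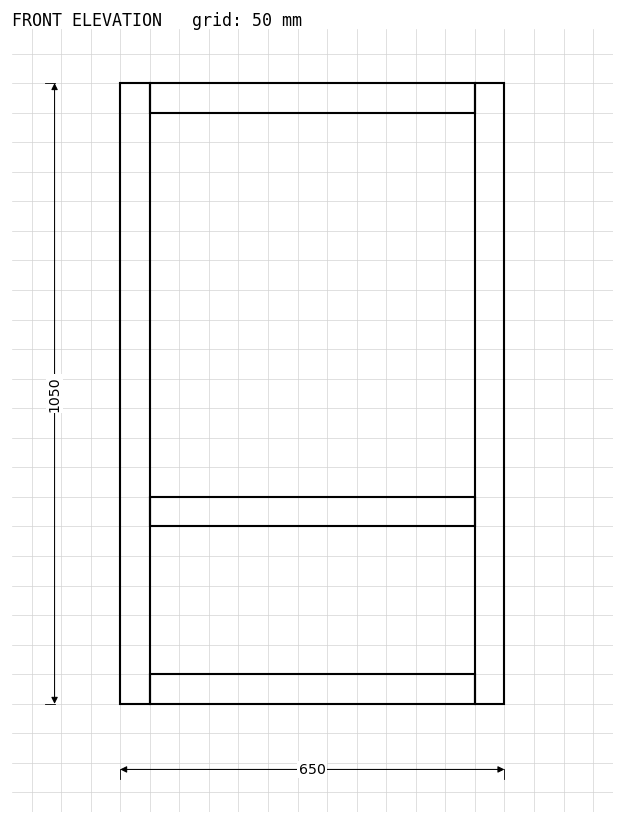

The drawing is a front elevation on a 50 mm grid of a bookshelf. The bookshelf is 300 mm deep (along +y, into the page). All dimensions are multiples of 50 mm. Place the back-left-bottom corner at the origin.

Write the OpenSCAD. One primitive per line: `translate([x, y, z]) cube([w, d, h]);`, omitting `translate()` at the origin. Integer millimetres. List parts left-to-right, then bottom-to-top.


cube([50, 300, 1050]);
translate([50, 0, 0]) cube([550, 300, 50]);
translate([50, 0, 300]) cube([550, 300, 50]);
translate([50, 0, 1000]) cube([550, 300, 50]);
translate([600, 0, 0]) cube([50, 300, 1050]);
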